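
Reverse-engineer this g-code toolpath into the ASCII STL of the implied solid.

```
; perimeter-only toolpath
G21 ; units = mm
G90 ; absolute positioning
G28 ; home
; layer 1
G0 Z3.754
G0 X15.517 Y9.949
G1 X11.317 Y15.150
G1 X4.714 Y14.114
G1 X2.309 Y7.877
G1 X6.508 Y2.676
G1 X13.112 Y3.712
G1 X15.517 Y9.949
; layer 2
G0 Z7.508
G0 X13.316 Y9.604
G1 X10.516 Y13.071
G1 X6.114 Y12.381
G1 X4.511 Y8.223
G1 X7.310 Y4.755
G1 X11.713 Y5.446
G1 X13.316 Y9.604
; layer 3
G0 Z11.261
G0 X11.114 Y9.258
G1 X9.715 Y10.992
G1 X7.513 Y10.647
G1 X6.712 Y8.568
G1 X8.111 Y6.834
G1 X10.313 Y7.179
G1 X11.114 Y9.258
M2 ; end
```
solid part
  facet normal 0.0000 0.0000 -1.0000
    outer loop
      vertex 3.314 15.848 0.000
      vertex 12.119 17.229 0.000
      vertex 17.718 10.294 0.000
    endloop
  endfacet
  facet normal 0.0000 0.0000 -1.0000
    outer loop
      vertex 0.108 7.532 0.000
      vertex 3.314 15.848 0.000
      vertex 17.718 10.294 0.000
    endloop
  endfacet
  facet normal 0.0000 0.0000 -1.0000
    outer loop
      vertex 5.707 0.597 0.000
      vertex 0.108 7.532 0.000
      vertex 17.718 10.294 0.000
    endloop
  endfacet
  facet normal 0.0000 0.0000 -1.0000
    outer loop
      vertex 14.512 1.978 0.000
      vertex 5.707 0.597 0.000
      vertex 17.718 10.294 0.000
    endloop
  endfacet
  facet normal 0.6920 0.5587 0.4572
    outer loop
      vertex 17.718 10.294 0.000
      vertex 12.119 17.229 0.000
      vertex 8.913 8.913 15.015
    endloop
  endfacet
  facet normal -0.1378 0.8786 0.4572
    outer loop
      vertex 12.119 17.229 0.000
      vertex 3.314 15.848 0.000
      vertex 8.913 8.913 15.015
    endloop
  endfacet
  facet normal -0.8298 0.3199 0.4572
    outer loop
      vertex 3.314 15.848 0.000
      vertex 0.108 7.532 0.000
      vertex 8.913 8.913 15.015
    endloop
  endfacet
  facet normal -0.6920 -0.5587 0.4572
    outer loop
      vertex 0.108 7.532 0.000
      vertex 5.707 0.597 0.000
      vertex 8.913 8.913 15.015
    endloop
  endfacet
  facet normal 0.1378 -0.8786 0.4572
    outer loop
      vertex 5.707 0.597 0.000
      vertex 14.512 1.978 0.000
      vertex 8.913 8.913 15.015
    endloop
  endfacet
  facet normal 0.8298 -0.3199 0.4572
    outer loop
      vertex 14.512 1.978 0.000
      vertex 17.718 10.294 0.000
      vertex 8.913 8.913 15.015
    endloop
  endfacet
endsolid part

The G0 Z moves step by Δz≈3.754 mm. The G1 loops shrink linearly with z, so the solid tapers from its base footprint up to z≈15. Closing with a flat bottom cap and the tapered top and triangulating gives 10 facets — a regular 6-sided pyramid, base circumscribed radius ≈ 8.91 mm, apex at z ≈ 15 mm.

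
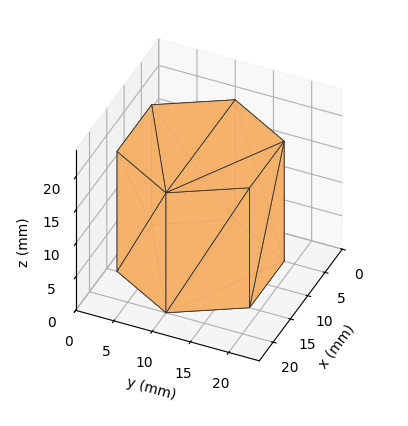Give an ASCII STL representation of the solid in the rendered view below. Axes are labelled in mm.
Reading the render: the shape is a regular 6-sided prism (a cylinder approximated with 6 flat sides), circumscribed radius ≈ 10 mm, height ≈ 18 mm (dimensions read to the nearest mm from the axis ticks). For the STL, each face is triangulated and given an outward normal.

solid part
  facet normal 0.0000 0.0000 -1.0000
    outer loop
      vertex 5.000 18.660 0.000
      vertex 15.000 18.660 0.000
      vertex 20.000 10.000 0.000
    endloop
  endfacet
  facet normal 0.0000 0.0000 -1.0000
    outer loop
      vertex 0.000 10.000 0.000
      vertex 5.000 18.660 0.000
      vertex 20.000 10.000 0.000
    endloop
  endfacet
  facet normal 0.0000 0.0000 -1.0000
    outer loop
      vertex 5.000 1.340 0.000
      vertex 0.000 10.000 0.000
      vertex 20.000 10.000 0.000
    endloop
  endfacet
  facet normal 0.0000 0.0000 -1.0000
    outer loop
      vertex 15.000 1.340 0.000
      vertex 5.000 1.340 0.000
      vertex 20.000 10.000 0.000
    endloop
  endfacet
  facet normal 0.0000 0.0000 1.0000
    outer loop
      vertex 20.000 10.000 18.000
      vertex 15.000 18.660 18.000
      vertex 5.000 18.660 18.000
    endloop
  endfacet
  facet normal 0.0000 0.0000 1.0000
    outer loop
      vertex 20.000 10.000 18.000
      vertex 5.000 18.660 18.000
      vertex 0.000 10.000 18.000
    endloop
  endfacet
  facet normal 0.0000 0.0000 1.0000
    outer loop
      vertex 20.000 10.000 18.000
      vertex 0.000 10.000 18.000
      vertex 5.000 1.340 18.000
    endloop
  endfacet
  facet normal 0.0000 0.0000 1.0000
    outer loop
      vertex 20.000 10.000 18.000
      vertex 5.000 1.340 18.000
      vertex 15.000 1.340 18.000
    endloop
  endfacet
  facet normal 0.8660 0.5000 0.0000
    outer loop
      vertex 20.000 10.000 0.000
      vertex 15.000 18.660 0.000
      vertex 15.000 18.660 18.000
    endloop
  endfacet
  facet normal 0.8660 0.5000 0.0000
    outer loop
      vertex 20.000 10.000 0.000
      vertex 15.000 18.660 18.000
      vertex 20.000 10.000 18.000
    endloop
  endfacet
  facet normal 0.0000 1.0000 0.0000
    outer loop
      vertex 15.000 18.660 0.000
      vertex 5.000 18.660 0.000
      vertex 5.000 18.660 18.000
    endloop
  endfacet
  facet normal 0.0000 1.0000 0.0000
    outer loop
      vertex 15.000 18.660 0.000
      vertex 5.000 18.660 18.000
      vertex 15.000 18.660 18.000
    endloop
  endfacet
  facet normal -0.8660 0.5000 0.0000
    outer loop
      vertex 5.000 18.660 0.000
      vertex 0.000 10.000 0.000
      vertex 0.000 10.000 18.000
    endloop
  endfacet
  facet normal -0.8660 0.5000 0.0000
    outer loop
      vertex 5.000 18.660 0.000
      vertex 0.000 10.000 18.000
      vertex 5.000 18.660 18.000
    endloop
  endfacet
  facet normal -0.8660 -0.5000 0.0000
    outer loop
      vertex 0.000 10.000 0.000
      vertex 5.000 1.340 0.000
      vertex 5.000 1.340 18.000
    endloop
  endfacet
  facet normal -0.8660 -0.5000 0.0000
    outer loop
      vertex 0.000 10.000 0.000
      vertex 5.000 1.340 18.000
      vertex 0.000 10.000 18.000
    endloop
  endfacet
  facet normal 0.0000 -1.0000 0.0000
    outer loop
      vertex 5.000 1.340 0.000
      vertex 15.000 1.340 0.000
      vertex 15.000 1.340 18.000
    endloop
  endfacet
  facet normal 0.0000 -1.0000 0.0000
    outer loop
      vertex 5.000 1.340 0.000
      vertex 15.000 1.340 18.000
      vertex 5.000 1.340 18.000
    endloop
  endfacet
  facet normal 0.8660 -0.5000 0.0000
    outer loop
      vertex 15.000 1.340 0.000
      vertex 20.000 10.000 0.000
      vertex 20.000 10.000 18.000
    endloop
  endfacet
  facet normal 0.8660 -0.5000 0.0000
    outer loop
      vertex 15.000 1.340 0.000
      vertex 20.000 10.000 18.000
      vertex 15.000 1.340 18.000
    endloop
  endfacet
endsolid part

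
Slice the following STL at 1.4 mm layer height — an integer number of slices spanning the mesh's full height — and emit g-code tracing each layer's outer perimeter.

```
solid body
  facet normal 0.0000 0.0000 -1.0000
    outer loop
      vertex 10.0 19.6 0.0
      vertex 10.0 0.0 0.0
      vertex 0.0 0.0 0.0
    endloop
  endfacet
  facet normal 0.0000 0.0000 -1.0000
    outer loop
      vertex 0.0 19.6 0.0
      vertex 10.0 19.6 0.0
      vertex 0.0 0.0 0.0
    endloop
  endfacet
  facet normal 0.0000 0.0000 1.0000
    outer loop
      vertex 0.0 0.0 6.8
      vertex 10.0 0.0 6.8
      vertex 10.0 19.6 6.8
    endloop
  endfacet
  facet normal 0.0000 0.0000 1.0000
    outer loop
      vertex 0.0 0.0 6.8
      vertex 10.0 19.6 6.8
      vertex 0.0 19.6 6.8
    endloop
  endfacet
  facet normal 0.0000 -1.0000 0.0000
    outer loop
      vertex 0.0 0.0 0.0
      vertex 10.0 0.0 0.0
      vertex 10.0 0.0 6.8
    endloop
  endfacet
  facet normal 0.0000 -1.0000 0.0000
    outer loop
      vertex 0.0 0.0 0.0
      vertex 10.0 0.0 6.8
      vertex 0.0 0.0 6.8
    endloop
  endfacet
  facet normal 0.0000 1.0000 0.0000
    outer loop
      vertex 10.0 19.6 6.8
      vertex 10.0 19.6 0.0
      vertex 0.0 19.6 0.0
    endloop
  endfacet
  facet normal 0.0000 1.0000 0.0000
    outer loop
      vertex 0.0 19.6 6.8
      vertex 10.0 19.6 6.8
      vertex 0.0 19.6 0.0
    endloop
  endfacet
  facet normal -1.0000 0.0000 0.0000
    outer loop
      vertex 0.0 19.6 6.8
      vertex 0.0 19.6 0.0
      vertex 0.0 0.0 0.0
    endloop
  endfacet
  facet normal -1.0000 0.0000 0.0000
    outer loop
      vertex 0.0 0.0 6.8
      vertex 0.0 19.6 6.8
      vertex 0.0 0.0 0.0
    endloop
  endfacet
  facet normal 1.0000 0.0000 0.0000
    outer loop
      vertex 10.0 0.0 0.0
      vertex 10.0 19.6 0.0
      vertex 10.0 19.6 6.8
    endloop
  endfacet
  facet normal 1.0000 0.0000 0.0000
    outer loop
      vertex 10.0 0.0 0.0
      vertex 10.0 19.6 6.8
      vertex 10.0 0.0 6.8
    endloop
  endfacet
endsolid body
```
; perimeter-only toolpath
G21 ; units = mm
G90 ; absolute positioning
G28 ; home
; layer 1
G0 Z1.4
G0 X0.0 Y0.0
G1 X10.0 Y0.0
G1 X10.0 Y19.6
G1 X0.0 Y19.6
G1 X0.0 Y0.0
; layer 2
G0 Z2.7
G0 X0.0 Y0.0
G1 X10.0 Y0.0
G1 X10.0 Y19.6
G1 X0.0 Y19.6
G1 X0.0 Y0.0
; layer 3
G0 Z4.1
G0 X0.0 Y0.0
G1 X10.0 Y0.0
G1 X10.0 Y19.6
G1 X0.0 Y19.6
G1 X0.0 Y0.0
; layer 4
G0 Z5.4
G0 X0.0 Y0.0
G1 X10.0 Y0.0
G1 X10.0 Y19.6
G1 X0.0 Y19.6
G1 X0.0 Y0.0
; layer 5
G0 Z6.8
G0 X0.0 Y0.0
G1 X10.0 Y0.0
G1 X10.0 Y19.6
G1 X0.0 Y19.6
G1 X0.0 Y0.0
M2 ; end

The solid is a rectangular box, roughly 10 × 19.6 mm footprint and 6.8 mm tall. Slicing at Δz = 1.4 mm — 5 equal slices spanning the solid's height, so layer i sits at z = i·h/5 — gives 5 non-empty perimeters. Each is a 4-segment closed polygon; G0 lifts to the layer z and rapids to the start vertex, then G1 traces the edges.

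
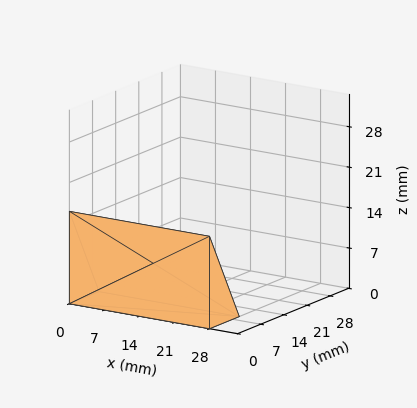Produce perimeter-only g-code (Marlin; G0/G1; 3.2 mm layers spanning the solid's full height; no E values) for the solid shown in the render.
Reading the render: the shape is a wedge (ramp): 28 × 9 mm base, rising to 16 mm along the y=0 edge and sloping linearly to z=0 at y=9 (dimensions read to the nearest mm from the axis ticks). For the g-code, the solid's height is divided into equal slices at the stated Δz and each level perimeter traced with G1 moves after a G0 lift.

; perimeter-only toolpath
G21 ; units = mm
G90 ; absolute positioning
G28 ; home
; layer 1
G0 Z3.2
G0 X0.0 Y0.0
G1 X28.0 Y0.0
G1 X28.0 Y7.2
G1 X0.0 Y7.2
G1 X0.0 Y0.0
; layer 2
G0 Z6.4
G0 X0.0 Y0.0
G1 X28.0 Y0.0
G1 X28.0 Y5.4
G1 X0.0 Y5.4
G1 X0.0 Y0.0
; layer 3
G0 Z9.6
G0 X0.0 Y0.0
G1 X28.0 Y0.0
G1 X28.0 Y3.6
G1 X0.0 Y3.6
G1 X0.0 Y0.0
; layer 4
G0 Z12.8
G0 X0.0 Y0.0
G1 X28.0 Y0.0
G1 X28.0 Y1.8
G1 X0.0 Y1.8
G1 X0.0 Y0.0
M2 ; end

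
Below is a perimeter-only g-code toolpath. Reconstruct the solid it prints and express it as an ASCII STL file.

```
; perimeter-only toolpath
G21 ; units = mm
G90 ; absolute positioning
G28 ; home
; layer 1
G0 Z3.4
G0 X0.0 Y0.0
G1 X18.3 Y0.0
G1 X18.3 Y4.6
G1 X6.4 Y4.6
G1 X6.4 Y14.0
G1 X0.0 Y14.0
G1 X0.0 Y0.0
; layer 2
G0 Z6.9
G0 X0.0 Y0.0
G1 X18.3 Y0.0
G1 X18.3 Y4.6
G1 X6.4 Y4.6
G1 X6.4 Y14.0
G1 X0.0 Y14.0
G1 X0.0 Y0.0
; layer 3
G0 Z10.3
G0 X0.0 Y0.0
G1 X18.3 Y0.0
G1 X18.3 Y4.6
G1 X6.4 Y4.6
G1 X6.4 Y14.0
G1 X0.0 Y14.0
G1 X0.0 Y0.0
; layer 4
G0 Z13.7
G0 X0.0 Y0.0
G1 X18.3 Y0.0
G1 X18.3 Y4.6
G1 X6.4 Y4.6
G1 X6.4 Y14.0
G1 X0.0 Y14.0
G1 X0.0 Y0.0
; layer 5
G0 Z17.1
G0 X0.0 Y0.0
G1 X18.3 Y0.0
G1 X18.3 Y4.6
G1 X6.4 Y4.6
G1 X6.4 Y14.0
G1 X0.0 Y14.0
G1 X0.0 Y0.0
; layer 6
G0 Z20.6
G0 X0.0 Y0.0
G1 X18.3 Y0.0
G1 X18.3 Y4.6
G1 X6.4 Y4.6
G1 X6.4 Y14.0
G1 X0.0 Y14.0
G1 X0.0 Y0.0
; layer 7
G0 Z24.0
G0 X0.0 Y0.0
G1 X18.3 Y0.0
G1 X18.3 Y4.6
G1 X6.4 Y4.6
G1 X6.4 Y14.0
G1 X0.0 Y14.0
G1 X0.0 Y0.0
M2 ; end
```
solid part
  facet normal 0.0000 0.0000 -1.0000
    outer loop
      vertex 18.3 4.6 0.0
      vertex 18.3 0.0 0.0
      vertex 0.0 0.0 0.0
    endloop
  endfacet
  facet normal 0.0000 0.0000 -1.0000
    outer loop
      vertex 6.4 4.6 0.0
      vertex 18.3 4.6 0.0
      vertex 0.0 0.0 0.0
    endloop
  endfacet
  facet normal 0.0000 0.0000 -1.0000
    outer loop
      vertex 6.4 14.0 0.0
      vertex 6.4 4.6 0.0
      vertex 0.0 0.0 0.0
    endloop
  endfacet
  facet normal 0.0000 0.0000 -1.0000
    outer loop
      vertex 0.0 14.0 0.0
      vertex 6.4 14.0 0.0
      vertex 0.0 0.0 0.0
    endloop
  endfacet
  facet normal 0.0000 0.0000 1.0000
    outer loop
      vertex 0.0 0.0 24.0
      vertex 18.3 0.0 24.0
      vertex 18.3 4.6 24.0
    endloop
  endfacet
  facet normal 0.0000 0.0000 1.0000
    outer loop
      vertex 0.0 0.0 24.0
      vertex 18.3 4.6 24.0
      vertex 6.4 4.6 24.0
    endloop
  endfacet
  facet normal 0.0000 0.0000 1.0000
    outer loop
      vertex 0.0 0.0 24.0
      vertex 6.4 4.6 24.0
      vertex 6.4 14.0 24.0
    endloop
  endfacet
  facet normal 0.0000 0.0000 1.0000
    outer loop
      vertex 0.0 0.0 24.0
      vertex 6.4 14.0 24.0
      vertex 0.0 14.0 24.0
    endloop
  endfacet
  facet normal 0.0000 -1.0000 0.0000
    outer loop
      vertex 0.0 0.0 0.0
      vertex 18.3 0.0 0.0
      vertex 18.3 0.0 24.0
    endloop
  endfacet
  facet normal 0.0000 -1.0000 0.0000
    outer loop
      vertex 0.0 0.0 0.0
      vertex 18.3 0.0 24.0
      vertex 0.0 0.0 24.0
    endloop
  endfacet
  facet normal 1.0000 0.0000 0.0000
    outer loop
      vertex 18.3 0.0 0.0
      vertex 18.3 4.6 0.0
      vertex 18.3 4.6 24.0
    endloop
  endfacet
  facet normal 1.0000 0.0000 0.0000
    outer loop
      vertex 18.3 0.0 0.0
      vertex 18.3 4.6 24.0
      vertex 18.3 0.0 24.0
    endloop
  endfacet
  facet normal 0.0000 1.0000 0.0000
    outer loop
      vertex 18.3 4.6 0.0
      vertex 6.4 4.6 0.0
      vertex 6.4 4.6 24.0
    endloop
  endfacet
  facet normal 0.0000 1.0000 0.0000
    outer loop
      vertex 18.3 4.6 0.0
      vertex 6.4 4.6 24.0
      vertex 18.3 4.6 24.0
    endloop
  endfacet
  facet normal 1.0000 0.0000 0.0000
    outer loop
      vertex 6.4 4.6 0.0
      vertex 6.4 14.0 0.0
      vertex 6.4 14.0 24.0
    endloop
  endfacet
  facet normal 1.0000 0.0000 0.0000
    outer loop
      vertex 6.4 4.6 0.0
      vertex 6.4 14.0 24.0
      vertex 6.4 4.6 24.0
    endloop
  endfacet
  facet normal 0.0000 1.0000 0.0000
    outer loop
      vertex 6.4 14.0 0.0
      vertex 0.0 14.0 0.0
      vertex 0.0 14.0 24.0
    endloop
  endfacet
  facet normal 0.0000 1.0000 0.0000
    outer loop
      vertex 6.4 14.0 0.0
      vertex 0.0 14.0 24.0
      vertex 6.4 14.0 24.0
    endloop
  endfacet
  facet normal -1.0000 0.0000 0.0000
    outer loop
      vertex 0.0 14.0 0.0
      vertex 0.0 0.0 0.0
      vertex 0.0 0.0 24.0
    endloop
  endfacet
  facet normal -1.0000 0.0000 0.0000
    outer loop
      vertex 0.0 14.0 0.0
      vertex 0.0 0.0 24.0
      vertex 0.0 14.0 24.0
    endloop
  endfacet
endsolid part

The G0 Z moves step by Δz≈3.4 mm. Every layer's G1 loop is the same polygon, so the solid is a straight extrusion of it from z=0 to z≈24. Closing with flat bottom and top caps and triangulating gives 20 facets — an L-shaped prism: outer 18.3 × 14 mm, arm thicknesses ≈ 4.6 mm (horizontal) and 6.4 mm (vertical), extruded 24 mm in z.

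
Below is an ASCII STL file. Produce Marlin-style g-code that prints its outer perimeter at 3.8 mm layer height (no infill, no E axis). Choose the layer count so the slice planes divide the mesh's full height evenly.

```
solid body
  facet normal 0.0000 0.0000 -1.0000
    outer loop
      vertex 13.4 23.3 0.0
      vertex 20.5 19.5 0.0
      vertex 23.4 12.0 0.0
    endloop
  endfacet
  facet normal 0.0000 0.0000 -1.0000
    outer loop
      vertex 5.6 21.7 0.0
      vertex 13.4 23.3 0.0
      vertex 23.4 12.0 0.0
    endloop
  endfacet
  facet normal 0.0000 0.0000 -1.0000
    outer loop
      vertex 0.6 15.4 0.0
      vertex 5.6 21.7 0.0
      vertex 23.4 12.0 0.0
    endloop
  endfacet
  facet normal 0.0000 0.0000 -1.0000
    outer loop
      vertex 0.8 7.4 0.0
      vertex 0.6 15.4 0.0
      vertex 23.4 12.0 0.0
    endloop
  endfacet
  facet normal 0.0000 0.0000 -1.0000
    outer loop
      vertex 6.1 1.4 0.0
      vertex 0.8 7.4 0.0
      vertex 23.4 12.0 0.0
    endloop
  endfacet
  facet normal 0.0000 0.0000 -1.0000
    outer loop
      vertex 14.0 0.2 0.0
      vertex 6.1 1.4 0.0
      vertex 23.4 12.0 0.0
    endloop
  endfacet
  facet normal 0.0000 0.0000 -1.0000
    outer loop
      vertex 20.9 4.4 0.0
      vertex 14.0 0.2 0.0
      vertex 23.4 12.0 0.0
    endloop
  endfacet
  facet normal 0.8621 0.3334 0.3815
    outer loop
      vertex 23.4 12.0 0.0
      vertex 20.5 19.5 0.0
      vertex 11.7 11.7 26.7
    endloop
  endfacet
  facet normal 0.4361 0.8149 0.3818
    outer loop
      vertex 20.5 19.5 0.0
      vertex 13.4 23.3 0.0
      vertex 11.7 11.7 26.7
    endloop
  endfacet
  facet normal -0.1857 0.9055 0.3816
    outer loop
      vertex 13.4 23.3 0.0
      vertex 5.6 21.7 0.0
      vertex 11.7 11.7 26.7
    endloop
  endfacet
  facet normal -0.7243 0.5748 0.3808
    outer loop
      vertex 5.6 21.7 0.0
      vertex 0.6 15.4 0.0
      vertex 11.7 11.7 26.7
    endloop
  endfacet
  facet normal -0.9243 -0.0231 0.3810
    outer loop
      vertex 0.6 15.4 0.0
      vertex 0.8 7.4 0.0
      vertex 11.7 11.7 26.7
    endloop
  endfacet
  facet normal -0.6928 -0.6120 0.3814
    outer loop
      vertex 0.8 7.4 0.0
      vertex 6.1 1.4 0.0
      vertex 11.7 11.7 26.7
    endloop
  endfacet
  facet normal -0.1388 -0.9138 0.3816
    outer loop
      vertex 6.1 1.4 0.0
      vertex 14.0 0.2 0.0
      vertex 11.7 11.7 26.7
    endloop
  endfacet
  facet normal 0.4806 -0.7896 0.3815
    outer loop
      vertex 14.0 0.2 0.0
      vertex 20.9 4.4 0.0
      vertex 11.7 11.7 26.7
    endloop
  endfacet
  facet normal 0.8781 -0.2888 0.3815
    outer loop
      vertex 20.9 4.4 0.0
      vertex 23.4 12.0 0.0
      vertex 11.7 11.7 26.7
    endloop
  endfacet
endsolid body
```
; perimeter-only toolpath
G21 ; units = mm
G90 ; absolute positioning
G28 ; home
; layer 1
G0 Z3.8
G0 X21.7 Y12.0
G1 X19.2 Y18.4
G1 X13.2 Y21.6
G1 X6.5 Y20.3
G1 X2.2 Y14.9
G1 X2.4 Y8.0
G1 X6.9 Y2.9
G1 X13.7 Y1.8
G1 X19.6 Y5.4
G1 X21.7 Y12.0
; layer 2
G0 Z7.6
G0 X20.1 Y11.9
G1 X18.0 Y17.3
G1 X12.9 Y20.0
G1 X7.3 Y18.8
G1 X3.8 Y14.3
G1 X3.9 Y8.6
G1 X7.7 Y4.3
G1 X13.3 Y3.5
G1 X18.3 Y6.5
G1 X20.1 Y11.9
; layer 3
G0 Z11.4
G0 X18.4 Y11.9
G1 X16.7 Y16.2
G1 X12.7 Y18.3
G1 X8.2 Y17.4
G1 X5.4 Y13.8
G1 X5.5 Y9.2
G1 X8.5 Y5.8
G1 X13.0 Y5.1
G1 X17.0 Y7.5
G1 X18.4 Y11.9
; layer 4
G0 Z15.3
G0 X16.7 Y11.8
G1 X15.5 Y15.0
G1 X12.4 Y16.7
G1 X9.1 Y16.0
G1 X6.9 Y13.3
G1 X7.0 Y9.9
G1 X9.3 Y7.3
G1 X12.7 Y6.8
G1 X15.6 Y8.6
G1 X16.7 Y11.8
; layer 5
G0 Z19.1
G0 X15.0 Y11.8
G1 X14.2 Y13.9
G1 X12.2 Y15.0
G1 X10.0 Y14.6
G1 X8.5 Y12.8
G1 X8.6 Y10.5
G1 X10.1 Y8.8
G1 X12.4 Y8.4
G1 X14.3 Y9.6
G1 X15.0 Y11.8
; layer 6
G0 Z22.9
G0 X13.4 Y11.7
G1 X13.0 Y12.8
G1 X11.9 Y13.4
G1 X10.8 Y13.1
G1 X10.1 Y12.2
G1 X10.1 Y11.1
G1 X10.9 Y10.2
G1 X12.0 Y10.1
G1 X13.0 Y10.7
G1 X13.4 Y11.7
M2 ; end

The solid is a regular 9-sided pyramid, base circumscribed radius ≈ 11.7 mm, apex at z ≈ 26.7 mm. Slicing at Δz = 3.8 mm — 7 equal slices spanning the solid's height, so layer i sits at z = i·h/7 — gives 6 non-empty perimeters. Each is a 9-segment closed polygon; G0 lifts to the layer z and rapids to the start vertex, then G1 traces the edges. The cross-section shrinks linearly with z (the slice at the apex is degenerate and omitted).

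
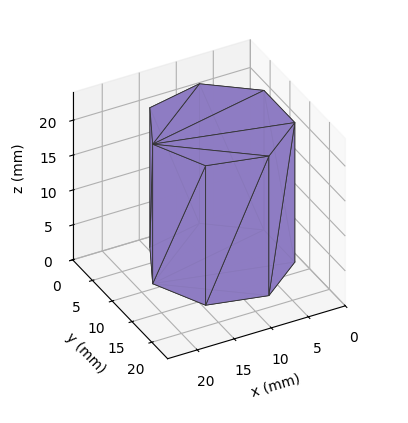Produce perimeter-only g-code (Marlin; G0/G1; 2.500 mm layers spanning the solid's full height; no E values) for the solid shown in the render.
Reading the render: the shape is a regular 7-sided prism (a cylinder approximated with 7 flat sides), circumscribed radius ≈ 9 mm, height ≈ 20 mm (dimensions read to the nearest mm from the axis ticks). For the g-code, the solid's height is divided into equal slices at the stated Δz and each level perimeter traced with G1 moves after a G0 lift.

; perimeter-only toolpath
G21 ; units = mm
G90 ; absolute positioning
G28 ; home
; layer 1
G0 Z2.500
G0 X18.000 Y9.000
G1 X14.611 Y16.036
G1 X6.997 Y17.774
G1 X0.891 Y12.905
G1 X0.891 Y5.095
G1 X6.997 Y0.226
G1 X14.611 Y1.964
G1 X18.000 Y9.000
; layer 2
G0 Z5.000
G0 X18.000 Y9.000
G1 X14.611 Y16.036
G1 X6.997 Y17.774
G1 X0.891 Y12.905
G1 X0.891 Y5.095
G1 X6.997 Y0.226
G1 X14.611 Y1.964
G1 X18.000 Y9.000
; layer 3
G0 Z7.500
G0 X18.000 Y9.000
G1 X14.611 Y16.036
G1 X6.997 Y17.774
G1 X0.891 Y12.905
G1 X0.891 Y5.095
G1 X6.997 Y0.226
G1 X14.611 Y1.964
G1 X18.000 Y9.000
; layer 4
G0 Z10.000
G0 X18.000 Y9.000
G1 X14.611 Y16.036
G1 X6.997 Y17.774
G1 X0.891 Y12.905
G1 X0.891 Y5.095
G1 X6.997 Y0.226
G1 X14.611 Y1.964
G1 X18.000 Y9.000
; layer 5
G0 Z12.500
G0 X18.000 Y9.000
G1 X14.611 Y16.036
G1 X6.997 Y17.774
G1 X0.891 Y12.905
G1 X0.891 Y5.095
G1 X6.997 Y0.226
G1 X14.611 Y1.964
G1 X18.000 Y9.000
; layer 6
G0 Z15.000
G0 X18.000 Y9.000
G1 X14.611 Y16.036
G1 X6.997 Y17.774
G1 X0.891 Y12.905
G1 X0.891 Y5.095
G1 X6.997 Y0.226
G1 X14.611 Y1.964
G1 X18.000 Y9.000
; layer 7
G0 Z17.500
G0 X18.000 Y9.000
G1 X14.611 Y16.036
G1 X6.997 Y17.774
G1 X0.891 Y12.905
G1 X0.891 Y5.095
G1 X6.997 Y0.226
G1 X14.611 Y1.964
G1 X18.000 Y9.000
; layer 8
G0 Z20.000
G0 X18.000 Y9.000
G1 X14.611 Y16.036
G1 X6.997 Y17.774
G1 X0.891 Y12.905
G1 X0.891 Y5.095
G1 X6.997 Y0.226
G1 X14.611 Y1.964
G1 X18.000 Y9.000
M2 ; end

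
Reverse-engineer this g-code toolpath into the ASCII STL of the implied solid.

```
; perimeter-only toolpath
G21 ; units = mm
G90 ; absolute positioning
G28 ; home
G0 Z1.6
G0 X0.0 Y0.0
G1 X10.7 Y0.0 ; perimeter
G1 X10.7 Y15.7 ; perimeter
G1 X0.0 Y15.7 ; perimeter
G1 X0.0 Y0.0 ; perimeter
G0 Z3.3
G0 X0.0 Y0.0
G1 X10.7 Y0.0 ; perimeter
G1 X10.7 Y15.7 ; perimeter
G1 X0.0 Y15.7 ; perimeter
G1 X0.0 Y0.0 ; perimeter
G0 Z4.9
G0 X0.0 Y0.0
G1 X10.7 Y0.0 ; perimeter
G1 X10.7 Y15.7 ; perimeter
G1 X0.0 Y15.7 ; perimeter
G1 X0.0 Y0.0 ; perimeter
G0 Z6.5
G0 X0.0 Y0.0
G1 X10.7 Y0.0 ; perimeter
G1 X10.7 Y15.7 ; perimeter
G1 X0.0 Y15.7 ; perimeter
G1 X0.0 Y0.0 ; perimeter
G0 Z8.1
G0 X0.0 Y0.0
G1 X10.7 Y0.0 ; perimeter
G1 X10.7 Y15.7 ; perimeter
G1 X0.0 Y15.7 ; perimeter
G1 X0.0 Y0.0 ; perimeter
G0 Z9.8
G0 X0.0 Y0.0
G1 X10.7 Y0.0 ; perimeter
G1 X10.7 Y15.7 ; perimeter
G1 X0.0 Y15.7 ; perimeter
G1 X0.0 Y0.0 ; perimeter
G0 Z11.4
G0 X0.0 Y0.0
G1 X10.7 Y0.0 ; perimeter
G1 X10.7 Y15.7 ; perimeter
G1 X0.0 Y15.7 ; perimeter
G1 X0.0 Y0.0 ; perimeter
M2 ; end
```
solid part
  facet normal 0.0000 0.0000 -1.0000
    outer loop
      vertex 10.7 15.7 0.0
      vertex 10.7 0.0 0.0
      vertex 0.0 0.0 0.0
    endloop
  endfacet
  facet normal 0.0000 0.0000 -1.0000
    outer loop
      vertex 0.0 15.7 0.0
      vertex 10.7 15.7 0.0
      vertex 0.0 0.0 0.0
    endloop
  endfacet
  facet normal 0.0000 0.0000 1.0000
    outer loop
      vertex 0.0 0.0 11.4
      vertex 10.7 0.0 11.4
      vertex 10.7 15.7 11.4
    endloop
  endfacet
  facet normal 0.0000 0.0000 1.0000
    outer loop
      vertex 0.0 0.0 11.4
      vertex 10.7 15.7 11.4
      vertex 0.0 15.7 11.4
    endloop
  endfacet
  facet normal 0.0000 -1.0000 0.0000
    outer loop
      vertex 0.0 0.0 0.0
      vertex 10.7 0.0 0.0
      vertex 10.7 0.0 11.4
    endloop
  endfacet
  facet normal 0.0000 -1.0000 0.0000
    outer loop
      vertex 0.0 0.0 0.0
      vertex 10.7 0.0 11.4
      vertex 0.0 0.0 11.4
    endloop
  endfacet
  facet normal 0.0000 1.0000 0.0000
    outer loop
      vertex 10.7 15.7 11.4
      vertex 10.7 15.7 0.0
      vertex 0.0 15.7 0.0
    endloop
  endfacet
  facet normal 0.0000 1.0000 0.0000
    outer loop
      vertex 0.0 15.7 11.4
      vertex 10.7 15.7 11.4
      vertex 0.0 15.7 0.0
    endloop
  endfacet
  facet normal -1.0000 0.0000 0.0000
    outer loop
      vertex 0.0 15.7 11.4
      vertex 0.0 15.7 0.0
      vertex 0.0 0.0 0.0
    endloop
  endfacet
  facet normal -1.0000 0.0000 0.0000
    outer loop
      vertex 0.0 0.0 11.4
      vertex 0.0 15.7 11.4
      vertex 0.0 0.0 0.0
    endloop
  endfacet
  facet normal 1.0000 0.0000 0.0000
    outer loop
      vertex 10.7 0.0 0.0
      vertex 10.7 15.7 0.0
      vertex 10.7 15.7 11.4
    endloop
  endfacet
  facet normal 1.0000 0.0000 0.0000
    outer loop
      vertex 10.7 0.0 0.0
      vertex 10.7 15.7 11.4
      vertex 10.7 0.0 11.4
    endloop
  endfacet
endsolid part

The G0 Z moves step by Δz≈1.6 mm. Every layer's G1 loop is the same polygon, so the solid is a straight extrusion of it from z=0 to z≈11.4. Closing with flat bottom and top caps and triangulating gives 12 facets — a rectangular box, roughly 10.7 × 15.7 mm footprint and 11.4 mm tall.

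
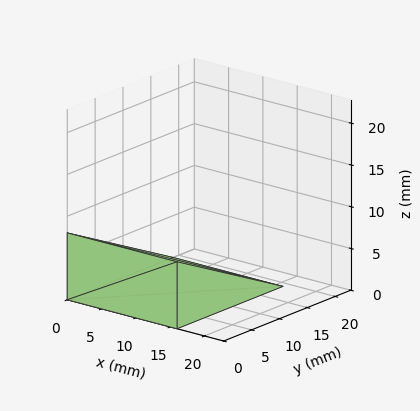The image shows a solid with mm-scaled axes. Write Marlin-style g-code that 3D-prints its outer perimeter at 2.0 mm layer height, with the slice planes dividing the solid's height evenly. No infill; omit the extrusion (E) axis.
Reading the render: the shape is a wedge (ramp): 16 × 19 mm base, rising to 8 mm along the y=0 edge and sloping linearly to z=0 at y=19 (dimensions read to the nearest mm from the axis ticks). For the g-code, the solid's height is divided into equal slices at the stated Δz and each level perimeter traced with G1 moves after a G0 lift.

; perimeter-only toolpath
G21 ; units = mm
G90 ; absolute positioning
G28 ; home
; layer 1
G0 Z2.0
G0 X0.0 Y0.0
G1 X16.0 Y0.0
G1 X16.0 Y14.2
G1 X0.0 Y14.2
G1 X0.0 Y0.0
; layer 2
G0 Z4.0
G0 X0.0 Y0.0
G1 X16.0 Y0.0
G1 X16.0 Y9.5
G1 X0.0 Y9.5
G1 X0.0 Y0.0
; layer 3
G0 Z6.0
G0 X0.0 Y0.0
G1 X16.0 Y0.0
G1 X16.0 Y4.8
G1 X0.0 Y4.8
G1 X0.0 Y0.0
M2 ; end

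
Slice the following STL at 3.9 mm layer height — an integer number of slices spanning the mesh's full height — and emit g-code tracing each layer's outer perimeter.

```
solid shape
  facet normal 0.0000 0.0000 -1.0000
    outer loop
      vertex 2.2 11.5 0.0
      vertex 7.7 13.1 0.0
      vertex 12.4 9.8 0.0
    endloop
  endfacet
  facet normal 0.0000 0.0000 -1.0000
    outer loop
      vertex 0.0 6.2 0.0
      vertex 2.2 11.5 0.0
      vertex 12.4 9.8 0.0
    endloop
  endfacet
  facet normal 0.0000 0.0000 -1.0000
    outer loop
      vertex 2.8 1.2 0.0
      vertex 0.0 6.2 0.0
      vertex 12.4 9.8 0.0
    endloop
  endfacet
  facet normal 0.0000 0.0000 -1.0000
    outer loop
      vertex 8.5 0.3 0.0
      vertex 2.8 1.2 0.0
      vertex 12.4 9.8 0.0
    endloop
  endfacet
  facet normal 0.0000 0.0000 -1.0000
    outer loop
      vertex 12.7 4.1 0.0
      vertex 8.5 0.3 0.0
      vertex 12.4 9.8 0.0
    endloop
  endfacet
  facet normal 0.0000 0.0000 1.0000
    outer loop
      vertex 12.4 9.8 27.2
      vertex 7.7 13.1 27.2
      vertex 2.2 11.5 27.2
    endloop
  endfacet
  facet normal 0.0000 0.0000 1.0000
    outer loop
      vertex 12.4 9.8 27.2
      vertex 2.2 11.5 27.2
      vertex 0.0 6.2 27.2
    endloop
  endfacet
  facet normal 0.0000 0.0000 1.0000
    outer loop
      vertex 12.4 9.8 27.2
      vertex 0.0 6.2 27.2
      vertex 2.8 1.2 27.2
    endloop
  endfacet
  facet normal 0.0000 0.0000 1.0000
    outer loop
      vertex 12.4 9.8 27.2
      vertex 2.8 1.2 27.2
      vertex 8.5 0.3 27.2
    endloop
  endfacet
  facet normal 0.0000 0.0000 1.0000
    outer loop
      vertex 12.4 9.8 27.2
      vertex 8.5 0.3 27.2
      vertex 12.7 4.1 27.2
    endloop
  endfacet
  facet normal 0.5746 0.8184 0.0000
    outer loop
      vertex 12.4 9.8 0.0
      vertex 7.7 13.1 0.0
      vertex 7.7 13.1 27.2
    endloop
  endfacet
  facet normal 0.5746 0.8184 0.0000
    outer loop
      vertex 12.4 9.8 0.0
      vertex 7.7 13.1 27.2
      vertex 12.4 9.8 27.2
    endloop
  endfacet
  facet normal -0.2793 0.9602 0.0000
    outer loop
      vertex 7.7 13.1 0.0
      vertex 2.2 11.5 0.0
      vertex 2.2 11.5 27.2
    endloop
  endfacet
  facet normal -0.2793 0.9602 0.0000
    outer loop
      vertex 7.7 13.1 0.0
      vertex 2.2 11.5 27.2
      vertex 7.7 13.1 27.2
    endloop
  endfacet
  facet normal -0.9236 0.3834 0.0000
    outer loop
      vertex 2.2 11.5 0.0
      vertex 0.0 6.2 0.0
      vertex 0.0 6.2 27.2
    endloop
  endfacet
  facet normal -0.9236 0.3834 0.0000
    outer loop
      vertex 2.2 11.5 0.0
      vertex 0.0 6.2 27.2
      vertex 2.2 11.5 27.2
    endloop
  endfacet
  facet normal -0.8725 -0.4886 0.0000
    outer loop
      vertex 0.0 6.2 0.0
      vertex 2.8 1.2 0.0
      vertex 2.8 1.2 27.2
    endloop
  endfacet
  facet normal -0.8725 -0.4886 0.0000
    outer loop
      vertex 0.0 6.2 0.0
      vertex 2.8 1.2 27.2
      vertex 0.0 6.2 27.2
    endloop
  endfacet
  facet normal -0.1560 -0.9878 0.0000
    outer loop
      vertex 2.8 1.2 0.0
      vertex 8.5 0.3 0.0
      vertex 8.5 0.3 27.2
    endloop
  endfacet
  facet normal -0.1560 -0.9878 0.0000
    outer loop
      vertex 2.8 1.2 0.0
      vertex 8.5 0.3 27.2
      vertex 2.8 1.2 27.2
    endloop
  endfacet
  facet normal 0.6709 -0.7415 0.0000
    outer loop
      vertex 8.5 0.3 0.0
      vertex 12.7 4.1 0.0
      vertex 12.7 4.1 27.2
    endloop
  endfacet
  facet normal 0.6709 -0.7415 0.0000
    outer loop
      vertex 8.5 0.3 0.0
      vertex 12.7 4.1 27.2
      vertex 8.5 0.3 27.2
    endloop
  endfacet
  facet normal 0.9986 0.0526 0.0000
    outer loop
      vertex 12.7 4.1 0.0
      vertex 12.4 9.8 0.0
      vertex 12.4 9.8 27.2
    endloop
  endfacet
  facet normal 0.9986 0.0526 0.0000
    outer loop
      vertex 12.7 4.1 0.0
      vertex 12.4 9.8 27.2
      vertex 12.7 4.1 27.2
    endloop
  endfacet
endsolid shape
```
; perimeter-only toolpath
G21 ; units = mm
G90 ; absolute positioning
G28 ; home
; layer 1
G0 Z3.9
G0 X12.4 Y9.8
G1 X7.7 Y13.1
G1 X2.2 Y11.5
G1 X0.0 Y6.2
G1 X2.8 Y1.2
G1 X8.5 Y0.3
G1 X12.7 Y4.1
G1 X12.4 Y9.8
; layer 2
G0 Z7.8
G0 X12.4 Y9.8
G1 X7.7 Y13.1
G1 X2.2 Y11.5
G1 X0.0 Y6.2
G1 X2.8 Y1.2
G1 X8.5 Y0.3
G1 X12.7 Y4.1
G1 X12.4 Y9.8
; layer 3
G0 Z11.7
G0 X12.4 Y9.8
G1 X7.7 Y13.1
G1 X2.2 Y11.5
G1 X0.0 Y6.2
G1 X2.8 Y1.2
G1 X8.5 Y0.3
G1 X12.7 Y4.1
G1 X12.4 Y9.8
; layer 4
G0 Z15.5
G0 X12.4 Y9.8
G1 X7.7 Y13.1
G1 X2.2 Y11.5
G1 X0.0 Y6.2
G1 X2.8 Y1.2
G1 X8.5 Y0.3
G1 X12.7 Y4.1
G1 X12.4 Y9.8
; layer 5
G0 Z19.4
G0 X12.4 Y9.8
G1 X7.7 Y13.1
G1 X2.2 Y11.5
G1 X0.0 Y6.2
G1 X2.8 Y1.2
G1 X8.5 Y0.3
G1 X12.7 Y4.1
G1 X12.4 Y9.8
; layer 6
G0 Z23.3
G0 X12.4 Y9.8
G1 X7.7 Y13.1
G1 X2.2 Y11.5
G1 X0.0 Y6.2
G1 X2.8 Y1.2
G1 X8.5 Y0.3
G1 X12.7 Y4.1
G1 X12.4 Y9.8
; layer 7
G0 Z27.2
G0 X12.4 Y9.8
G1 X7.7 Y13.1
G1 X2.2 Y11.5
G1 X0.0 Y6.2
G1 X2.8 Y1.2
G1 X8.5 Y0.3
G1 X12.7 Y4.1
G1 X12.4 Y9.8
M2 ; end

The solid is a regular 7-sided prism (a cylinder approximated with 7 flat sides), circumscribed radius ≈ 6.6 mm, height ≈ 27.2 mm. Slicing at Δz = 3.9 mm — 7 equal slices spanning the solid's height, so layer i sits at z = i·h/7 — gives 7 non-empty perimeters. Each is a 7-segment closed polygon; G0 lifts to the layer z and rapids to the start vertex, then G1 traces the edges.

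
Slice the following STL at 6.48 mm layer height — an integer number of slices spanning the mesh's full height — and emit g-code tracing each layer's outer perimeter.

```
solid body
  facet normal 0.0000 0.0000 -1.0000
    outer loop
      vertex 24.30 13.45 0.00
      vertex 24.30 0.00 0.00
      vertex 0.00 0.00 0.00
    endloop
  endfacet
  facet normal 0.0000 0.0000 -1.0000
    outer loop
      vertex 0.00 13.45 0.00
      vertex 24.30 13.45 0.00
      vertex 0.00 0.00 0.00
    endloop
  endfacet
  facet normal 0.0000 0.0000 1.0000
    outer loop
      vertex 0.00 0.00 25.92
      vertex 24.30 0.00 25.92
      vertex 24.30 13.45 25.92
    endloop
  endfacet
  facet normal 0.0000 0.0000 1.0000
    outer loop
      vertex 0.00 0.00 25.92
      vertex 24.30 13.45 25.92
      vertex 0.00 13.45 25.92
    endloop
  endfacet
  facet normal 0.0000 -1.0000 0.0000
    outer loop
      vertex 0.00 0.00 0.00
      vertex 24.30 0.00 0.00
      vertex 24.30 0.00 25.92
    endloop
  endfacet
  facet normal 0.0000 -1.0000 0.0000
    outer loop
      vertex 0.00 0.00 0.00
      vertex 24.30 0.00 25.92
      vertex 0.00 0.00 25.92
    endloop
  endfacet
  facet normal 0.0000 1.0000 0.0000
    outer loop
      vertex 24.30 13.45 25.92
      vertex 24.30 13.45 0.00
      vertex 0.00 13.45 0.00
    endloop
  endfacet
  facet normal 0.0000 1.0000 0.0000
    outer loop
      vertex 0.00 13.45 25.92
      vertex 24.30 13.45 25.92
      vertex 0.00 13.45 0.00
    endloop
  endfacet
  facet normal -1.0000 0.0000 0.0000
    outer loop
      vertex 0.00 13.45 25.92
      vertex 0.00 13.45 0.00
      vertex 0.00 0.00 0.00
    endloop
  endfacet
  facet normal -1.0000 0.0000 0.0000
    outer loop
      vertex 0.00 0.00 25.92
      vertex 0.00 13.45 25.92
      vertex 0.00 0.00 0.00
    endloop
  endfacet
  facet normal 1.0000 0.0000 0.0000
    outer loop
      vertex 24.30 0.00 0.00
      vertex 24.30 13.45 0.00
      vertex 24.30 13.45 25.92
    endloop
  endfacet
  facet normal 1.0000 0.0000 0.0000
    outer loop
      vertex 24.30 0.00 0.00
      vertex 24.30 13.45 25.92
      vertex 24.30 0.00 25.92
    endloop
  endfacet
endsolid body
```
; perimeter-only toolpath
G21 ; units = mm
G90 ; absolute positioning
G28 ; home
; layer 1
G0 Z6.48
G0 X0.00 Y0.00
G1 X24.30 Y0.00
G1 X24.30 Y13.45
G1 X0.00 Y13.45
G1 X0.00 Y0.00
; layer 2
G0 Z12.96
G0 X0.00 Y0.00
G1 X24.30 Y0.00
G1 X24.30 Y13.45
G1 X0.00 Y13.45
G1 X0.00 Y0.00
; layer 3
G0 Z19.44
G0 X0.00 Y0.00
G1 X24.30 Y0.00
G1 X24.30 Y13.45
G1 X0.00 Y13.45
G1 X0.00 Y0.00
; layer 4
G0 Z25.92
G0 X0.00 Y0.00
G1 X24.30 Y0.00
G1 X24.30 Y13.45
G1 X0.00 Y13.45
G1 X0.00 Y0.00
M2 ; end

The solid is a rectangular box, roughly 24.3 × 13.4 mm footprint and 25.9 mm tall. Slicing at Δz = 6.48 mm — 4 equal slices spanning the solid's height, so layer i sits at z = i·h/4 — gives 4 non-empty perimeters. Each is a 4-segment closed polygon; G0 lifts to the layer z and rapids to the start vertex, then G1 traces the edges.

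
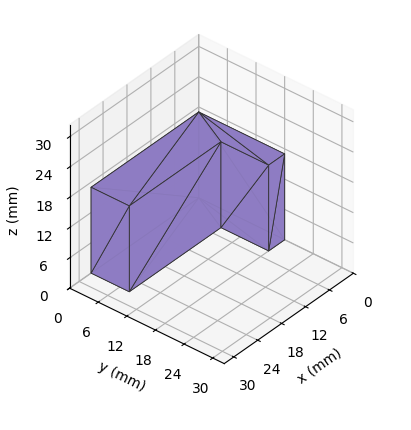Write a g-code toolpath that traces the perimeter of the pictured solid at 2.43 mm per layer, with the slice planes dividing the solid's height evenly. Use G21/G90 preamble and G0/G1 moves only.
Reading the render: the shape is an L-shaped prism: outer 27 × 18 mm, arm thicknesses ≈ 8 mm (horizontal) and 4 mm (vertical), extruded 17 mm in z (dimensions read to the nearest mm from the axis ticks). For the g-code, the solid's height is divided into equal slices at the stated Δz and each level perimeter traced with G1 moves after a G0 lift.

; perimeter-only toolpath
G21 ; units = mm
G90 ; absolute positioning
G28 ; home
; layer 1
G0 Z2.43
G0 X0.00 Y0.00
G1 X27.00 Y0.00
G1 X27.00 Y8.00
G1 X4.00 Y8.00
G1 X4.00 Y18.00
G1 X0.00 Y18.00
G1 X0.00 Y0.00
; layer 2
G0 Z4.86
G0 X0.00 Y0.00
G1 X27.00 Y0.00
G1 X27.00 Y8.00
G1 X4.00 Y8.00
G1 X4.00 Y18.00
G1 X0.00 Y18.00
G1 X0.00 Y0.00
; layer 3
G0 Z7.29
G0 X0.00 Y0.00
G1 X27.00 Y0.00
G1 X27.00 Y8.00
G1 X4.00 Y8.00
G1 X4.00 Y18.00
G1 X0.00 Y18.00
G1 X0.00 Y0.00
; layer 4
G0 Z9.71
G0 X0.00 Y0.00
G1 X27.00 Y0.00
G1 X27.00 Y8.00
G1 X4.00 Y8.00
G1 X4.00 Y18.00
G1 X0.00 Y18.00
G1 X0.00 Y0.00
; layer 5
G0 Z12.14
G0 X0.00 Y0.00
G1 X27.00 Y0.00
G1 X27.00 Y8.00
G1 X4.00 Y8.00
G1 X4.00 Y18.00
G1 X0.00 Y18.00
G1 X0.00 Y0.00
; layer 6
G0 Z14.57
G0 X0.00 Y0.00
G1 X27.00 Y0.00
G1 X27.00 Y8.00
G1 X4.00 Y8.00
G1 X4.00 Y18.00
G1 X0.00 Y18.00
G1 X0.00 Y0.00
; layer 7
G0 Z17.00
G0 X0.00 Y0.00
G1 X27.00 Y0.00
G1 X27.00 Y8.00
G1 X4.00 Y8.00
G1 X4.00 Y18.00
G1 X0.00 Y18.00
G1 X0.00 Y0.00
M2 ; end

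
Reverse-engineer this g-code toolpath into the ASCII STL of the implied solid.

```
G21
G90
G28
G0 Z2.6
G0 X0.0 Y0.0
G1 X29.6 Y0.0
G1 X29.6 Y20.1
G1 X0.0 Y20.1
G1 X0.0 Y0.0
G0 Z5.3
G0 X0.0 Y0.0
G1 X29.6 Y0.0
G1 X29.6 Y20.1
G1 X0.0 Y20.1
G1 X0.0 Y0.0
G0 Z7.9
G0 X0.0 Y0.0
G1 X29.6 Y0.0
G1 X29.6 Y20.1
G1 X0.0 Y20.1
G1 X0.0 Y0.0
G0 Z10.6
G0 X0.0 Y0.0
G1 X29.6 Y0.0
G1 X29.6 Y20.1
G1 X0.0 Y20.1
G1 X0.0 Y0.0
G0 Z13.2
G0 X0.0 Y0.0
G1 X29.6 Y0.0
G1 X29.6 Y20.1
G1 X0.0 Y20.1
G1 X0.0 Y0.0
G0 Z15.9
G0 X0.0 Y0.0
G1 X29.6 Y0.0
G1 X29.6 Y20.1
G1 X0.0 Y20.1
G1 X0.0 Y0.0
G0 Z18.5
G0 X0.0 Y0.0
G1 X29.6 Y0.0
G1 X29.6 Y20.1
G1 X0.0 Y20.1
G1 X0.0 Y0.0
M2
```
solid part
  facet normal 0.0000 0.0000 -1.0000
    outer loop
      vertex 29.6 20.1 0.0
      vertex 29.6 0.0 0.0
      vertex 0.0 0.0 0.0
    endloop
  endfacet
  facet normal 0.0000 0.0000 -1.0000
    outer loop
      vertex 0.0 20.1 0.0
      vertex 29.6 20.1 0.0
      vertex 0.0 0.0 0.0
    endloop
  endfacet
  facet normal 0.0000 0.0000 1.0000
    outer loop
      vertex 0.0 0.0 18.5
      vertex 29.6 0.0 18.5
      vertex 29.6 20.1 18.5
    endloop
  endfacet
  facet normal 0.0000 0.0000 1.0000
    outer loop
      vertex 0.0 0.0 18.5
      vertex 29.6 20.1 18.5
      vertex 0.0 20.1 18.5
    endloop
  endfacet
  facet normal 0.0000 -1.0000 0.0000
    outer loop
      vertex 0.0 0.0 0.0
      vertex 29.6 0.0 0.0
      vertex 29.6 0.0 18.5
    endloop
  endfacet
  facet normal 0.0000 -1.0000 0.0000
    outer loop
      vertex 0.0 0.0 0.0
      vertex 29.6 0.0 18.5
      vertex 0.0 0.0 18.5
    endloop
  endfacet
  facet normal 0.0000 1.0000 0.0000
    outer loop
      vertex 29.6 20.1 18.5
      vertex 29.6 20.1 0.0
      vertex 0.0 20.1 0.0
    endloop
  endfacet
  facet normal 0.0000 1.0000 0.0000
    outer loop
      vertex 0.0 20.1 18.5
      vertex 29.6 20.1 18.5
      vertex 0.0 20.1 0.0
    endloop
  endfacet
  facet normal -1.0000 0.0000 0.0000
    outer loop
      vertex 0.0 20.1 18.5
      vertex 0.0 20.1 0.0
      vertex 0.0 0.0 0.0
    endloop
  endfacet
  facet normal -1.0000 0.0000 0.0000
    outer loop
      vertex 0.0 0.0 18.5
      vertex 0.0 20.1 18.5
      vertex 0.0 0.0 0.0
    endloop
  endfacet
  facet normal 1.0000 0.0000 0.0000
    outer loop
      vertex 29.6 0.0 0.0
      vertex 29.6 20.1 0.0
      vertex 29.6 20.1 18.5
    endloop
  endfacet
  facet normal 1.0000 0.0000 0.0000
    outer loop
      vertex 29.6 0.0 0.0
      vertex 29.6 20.1 18.5
      vertex 29.6 0.0 18.5
    endloop
  endfacet
endsolid part

The G0 Z moves step by Δz≈2.6 mm. Every layer's G1 loop is the same polygon, so the solid is a straight extrusion of it from z=0 to z≈18.5. Closing with flat bottom and top caps and triangulating gives 12 facets — a rectangular box, roughly 29.6 × 20.1 mm footprint and 18.5 mm tall.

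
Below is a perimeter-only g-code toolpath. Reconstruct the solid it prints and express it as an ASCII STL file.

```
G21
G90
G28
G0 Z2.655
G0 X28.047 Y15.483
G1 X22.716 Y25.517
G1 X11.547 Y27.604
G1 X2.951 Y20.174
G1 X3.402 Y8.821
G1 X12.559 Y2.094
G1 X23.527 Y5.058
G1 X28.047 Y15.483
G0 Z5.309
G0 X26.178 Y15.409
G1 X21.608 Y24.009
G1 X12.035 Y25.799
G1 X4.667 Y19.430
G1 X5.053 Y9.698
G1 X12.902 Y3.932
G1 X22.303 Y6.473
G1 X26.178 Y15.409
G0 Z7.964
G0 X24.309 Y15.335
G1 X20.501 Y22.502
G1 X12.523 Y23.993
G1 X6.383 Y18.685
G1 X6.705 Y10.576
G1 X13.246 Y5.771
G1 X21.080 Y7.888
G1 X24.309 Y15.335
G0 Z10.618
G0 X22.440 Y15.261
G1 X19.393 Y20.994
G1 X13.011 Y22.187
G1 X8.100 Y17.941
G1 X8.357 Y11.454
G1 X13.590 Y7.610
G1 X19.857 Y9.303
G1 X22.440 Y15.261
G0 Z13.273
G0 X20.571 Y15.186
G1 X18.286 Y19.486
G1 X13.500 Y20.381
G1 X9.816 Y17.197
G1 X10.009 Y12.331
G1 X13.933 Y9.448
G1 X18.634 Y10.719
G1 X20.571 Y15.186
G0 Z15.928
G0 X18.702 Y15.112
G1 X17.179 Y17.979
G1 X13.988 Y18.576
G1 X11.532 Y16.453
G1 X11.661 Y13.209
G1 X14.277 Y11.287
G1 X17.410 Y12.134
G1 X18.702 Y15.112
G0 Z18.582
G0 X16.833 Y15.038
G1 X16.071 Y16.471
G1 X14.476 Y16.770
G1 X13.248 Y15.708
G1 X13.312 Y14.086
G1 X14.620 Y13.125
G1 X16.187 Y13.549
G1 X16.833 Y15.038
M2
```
solid part
  facet normal 0.0000 0.0000 -1.0000
    outer loop
      vertex 11.059 29.410 0.000
      vertex 23.823 27.024 0.000
      vertex 29.916 15.557 0.000
    endloop
  endfacet
  facet normal 0.0000 0.0000 -1.0000
    outer loop
      vertex 1.235 20.918 0.000
      vertex 11.059 29.410 0.000
      vertex 29.916 15.557 0.000
    endloop
  endfacet
  facet normal 0.0000 0.0000 -1.0000
    outer loop
      vertex 1.750 7.943 0.000
      vertex 1.235 20.918 0.000
      vertex 29.916 15.557 0.000
    endloop
  endfacet
  facet normal 0.0000 0.0000 -1.0000
    outer loop
      vertex 12.215 0.255 0.000
      vertex 1.750 7.943 0.000
      vertex 29.916 15.557 0.000
    endloop
  endfacet
  facet normal 0.0000 0.0000 -1.0000
    outer loop
      vertex 24.750 3.643 0.000
      vertex 12.215 0.255 0.000
      vertex 29.916 15.557 0.000
    endloop
  endfacet
  facet normal 0.7455 0.3961 0.5360
    outer loop
      vertex 29.916 15.557 0.000
      vertex 23.823 27.024 0.000
      vertex 14.964 14.964 21.237
    endloop
  endfacet
  facet normal 0.1551 0.8299 0.5360
    outer loop
      vertex 23.823 27.024 0.000
      vertex 11.059 29.410 0.000
      vertex 14.964 14.964 21.237
    endloop
  endfacet
  facet normal -0.5521 0.6387 0.5360
    outer loop
      vertex 11.059 29.410 0.000
      vertex 1.235 20.918 0.000
      vertex 14.964 14.964 21.237
    endloop
  endfacet
  facet normal -0.8436 -0.0335 0.5360
    outer loop
      vertex 1.235 20.918 0.000
      vertex 1.750 7.943 0.000
      vertex 14.964 14.964 21.237
    endloop
  endfacet
  facet normal -0.4998 -0.6804 0.5359
    outer loop
      vertex 1.750 7.943 0.000
      vertex 12.215 0.255 0.000
      vertex 14.964 14.964 21.237
    endloop
  endfacet
  facet normal 0.2203 -0.8150 0.5360
    outer loop
      vertex 12.215 0.255 0.000
      vertex 24.750 3.643 0.000
      vertex 14.964 14.964 21.237
    endloop
  endfacet
  facet normal 0.7746 -0.3359 0.5360
    outer loop
      vertex 24.750 3.643 0.000
      vertex 29.916 15.557 0.000
      vertex 14.964 14.964 21.237
    endloop
  endfacet
endsolid part

The G0 Z moves step by Δz≈2.655 mm. The G1 loops shrink linearly with z, so the solid tapers from its base footprint up to z≈21.2. Closing with a flat bottom cap and the tapered top and triangulating gives 12 facets — a regular 7-sided pyramid, base circumscribed radius ≈ 15 mm, apex at z ≈ 21.2 mm.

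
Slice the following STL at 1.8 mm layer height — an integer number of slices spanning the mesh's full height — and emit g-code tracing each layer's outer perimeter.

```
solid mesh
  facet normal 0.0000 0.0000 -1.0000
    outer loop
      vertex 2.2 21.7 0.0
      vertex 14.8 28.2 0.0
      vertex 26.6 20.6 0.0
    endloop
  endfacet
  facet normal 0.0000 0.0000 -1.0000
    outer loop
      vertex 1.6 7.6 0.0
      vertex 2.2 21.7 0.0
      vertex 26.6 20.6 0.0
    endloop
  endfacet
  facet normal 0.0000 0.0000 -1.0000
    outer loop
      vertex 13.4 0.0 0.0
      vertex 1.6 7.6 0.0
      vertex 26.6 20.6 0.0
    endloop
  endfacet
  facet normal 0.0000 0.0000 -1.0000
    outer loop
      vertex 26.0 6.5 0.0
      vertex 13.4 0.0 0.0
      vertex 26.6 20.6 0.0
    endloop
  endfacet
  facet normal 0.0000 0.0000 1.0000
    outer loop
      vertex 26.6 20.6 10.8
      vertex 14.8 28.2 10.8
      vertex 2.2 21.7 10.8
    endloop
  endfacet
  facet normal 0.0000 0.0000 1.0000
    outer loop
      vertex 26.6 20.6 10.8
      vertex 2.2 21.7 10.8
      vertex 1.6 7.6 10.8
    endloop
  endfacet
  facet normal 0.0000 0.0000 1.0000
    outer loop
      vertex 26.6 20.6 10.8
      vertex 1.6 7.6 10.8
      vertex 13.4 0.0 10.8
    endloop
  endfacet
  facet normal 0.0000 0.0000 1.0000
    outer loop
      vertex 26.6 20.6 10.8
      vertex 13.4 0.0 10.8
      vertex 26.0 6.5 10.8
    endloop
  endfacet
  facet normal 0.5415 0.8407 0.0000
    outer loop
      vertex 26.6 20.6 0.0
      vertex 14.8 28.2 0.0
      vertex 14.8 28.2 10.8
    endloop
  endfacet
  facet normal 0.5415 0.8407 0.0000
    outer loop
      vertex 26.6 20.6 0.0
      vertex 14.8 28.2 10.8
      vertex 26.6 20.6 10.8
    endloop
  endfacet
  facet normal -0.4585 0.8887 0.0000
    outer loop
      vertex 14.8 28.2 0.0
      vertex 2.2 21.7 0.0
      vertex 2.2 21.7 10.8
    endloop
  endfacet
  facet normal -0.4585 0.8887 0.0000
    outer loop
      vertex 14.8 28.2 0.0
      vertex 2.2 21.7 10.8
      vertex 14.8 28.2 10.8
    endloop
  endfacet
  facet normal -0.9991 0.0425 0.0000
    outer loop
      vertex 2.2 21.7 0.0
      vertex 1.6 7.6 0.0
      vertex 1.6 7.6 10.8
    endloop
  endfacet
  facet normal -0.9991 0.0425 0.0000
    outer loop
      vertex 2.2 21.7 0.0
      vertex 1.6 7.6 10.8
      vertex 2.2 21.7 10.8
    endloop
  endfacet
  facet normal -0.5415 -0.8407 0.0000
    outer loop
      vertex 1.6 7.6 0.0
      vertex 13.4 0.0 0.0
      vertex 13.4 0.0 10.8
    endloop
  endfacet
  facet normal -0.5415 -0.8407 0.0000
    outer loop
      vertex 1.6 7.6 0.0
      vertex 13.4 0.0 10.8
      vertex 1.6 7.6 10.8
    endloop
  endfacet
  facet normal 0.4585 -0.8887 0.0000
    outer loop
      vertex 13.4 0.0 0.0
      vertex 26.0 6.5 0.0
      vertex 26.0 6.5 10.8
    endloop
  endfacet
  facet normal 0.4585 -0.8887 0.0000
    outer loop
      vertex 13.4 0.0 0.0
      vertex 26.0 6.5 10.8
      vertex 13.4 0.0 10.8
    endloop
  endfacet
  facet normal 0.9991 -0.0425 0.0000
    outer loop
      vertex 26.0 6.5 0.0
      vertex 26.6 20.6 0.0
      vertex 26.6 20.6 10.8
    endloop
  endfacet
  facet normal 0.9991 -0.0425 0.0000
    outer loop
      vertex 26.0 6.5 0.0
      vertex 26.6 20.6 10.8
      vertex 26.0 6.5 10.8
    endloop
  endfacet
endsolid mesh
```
; perimeter-only toolpath
G21 ; units = mm
G90 ; absolute positioning
G28 ; home
; layer 1
G0 Z1.8
G0 X26.6 Y20.6
G1 X14.8 Y28.2
G1 X2.2 Y21.7
G1 X1.6 Y7.6
G1 X13.4 Y0.0
G1 X26.0 Y6.5
G1 X26.6 Y20.6
; layer 2
G0 Z3.6
G0 X26.6 Y20.6
G1 X14.8 Y28.2
G1 X2.2 Y21.7
G1 X1.6 Y7.6
G1 X13.4 Y0.0
G1 X26.0 Y6.5
G1 X26.6 Y20.6
; layer 3
G0 Z5.4
G0 X26.6 Y20.6
G1 X14.8 Y28.2
G1 X2.2 Y21.7
G1 X1.6 Y7.6
G1 X13.4 Y0.0
G1 X26.0 Y6.5
G1 X26.6 Y20.6
; layer 4
G0 Z7.2
G0 X26.6 Y20.6
G1 X14.8 Y28.2
G1 X2.2 Y21.7
G1 X1.6 Y7.6
G1 X13.4 Y0.0
G1 X26.0 Y6.5
G1 X26.6 Y20.6
; layer 5
G0 Z9.0
G0 X26.6 Y20.6
G1 X14.8 Y28.2
G1 X2.2 Y21.7
G1 X1.6 Y7.6
G1 X13.4 Y0.0
G1 X26.0 Y6.5
G1 X26.6 Y20.6
; layer 6
G0 Z10.8
G0 X26.6 Y20.6
G1 X14.8 Y28.2
G1 X2.2 Y21.7
G1 X1.6 Y7.6
G1 X13.4 Y0.0
G1 X26.0 Y6.5
G1 X26.6 Y20.6
M2 ; end

The solid is a regular 6-sided prism (a cylinder approximated with 6 flat sides), circumscribed radius ≈ 14.1 mm, height ≈ 10.8 mm. Slicing at Δz = 1.8 mm — 6 equal slices spanning the solid's height, so layer i sits at z = i·h/6 — gives 6 non-empty perimeters. Each is a 6-segment closed polygon; G0 lifts to the layer z and rapids to the start vertex, then G1 traces the edges.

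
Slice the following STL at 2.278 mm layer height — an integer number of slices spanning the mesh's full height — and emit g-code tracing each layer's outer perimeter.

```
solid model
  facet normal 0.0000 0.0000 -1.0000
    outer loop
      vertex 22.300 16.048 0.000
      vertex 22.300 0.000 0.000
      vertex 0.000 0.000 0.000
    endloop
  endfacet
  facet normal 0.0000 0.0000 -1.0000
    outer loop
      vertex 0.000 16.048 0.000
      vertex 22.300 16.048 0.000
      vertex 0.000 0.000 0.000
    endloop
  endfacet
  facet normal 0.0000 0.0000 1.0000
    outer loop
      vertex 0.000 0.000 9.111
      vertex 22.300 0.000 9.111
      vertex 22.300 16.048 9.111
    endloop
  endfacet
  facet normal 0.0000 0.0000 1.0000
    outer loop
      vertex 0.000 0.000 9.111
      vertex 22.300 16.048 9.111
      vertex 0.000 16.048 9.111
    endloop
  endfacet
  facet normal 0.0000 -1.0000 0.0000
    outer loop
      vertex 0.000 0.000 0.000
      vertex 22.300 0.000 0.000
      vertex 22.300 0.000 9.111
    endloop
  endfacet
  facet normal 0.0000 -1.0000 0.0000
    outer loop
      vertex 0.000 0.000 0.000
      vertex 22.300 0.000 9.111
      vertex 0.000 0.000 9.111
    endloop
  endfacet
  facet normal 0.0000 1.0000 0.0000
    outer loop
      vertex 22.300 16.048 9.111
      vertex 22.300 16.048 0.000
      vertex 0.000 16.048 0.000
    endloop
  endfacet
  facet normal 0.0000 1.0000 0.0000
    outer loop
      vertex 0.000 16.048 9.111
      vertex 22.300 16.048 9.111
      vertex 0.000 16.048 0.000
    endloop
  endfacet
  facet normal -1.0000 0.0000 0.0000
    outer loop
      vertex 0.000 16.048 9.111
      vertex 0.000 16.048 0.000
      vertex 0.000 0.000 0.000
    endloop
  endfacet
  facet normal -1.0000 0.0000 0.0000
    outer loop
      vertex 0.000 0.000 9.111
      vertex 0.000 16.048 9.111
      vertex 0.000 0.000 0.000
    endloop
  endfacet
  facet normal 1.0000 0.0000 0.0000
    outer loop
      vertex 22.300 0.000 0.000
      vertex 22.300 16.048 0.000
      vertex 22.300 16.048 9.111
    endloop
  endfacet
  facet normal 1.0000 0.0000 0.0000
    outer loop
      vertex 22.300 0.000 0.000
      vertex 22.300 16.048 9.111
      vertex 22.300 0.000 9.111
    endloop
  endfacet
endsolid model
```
; perimeter-only toolpath
G21 ; units = mm
G90 ; absolute positioning
G28 ; home
; layer 1
G0 Z2.278
G0 X0.000 Y0.000
G1 X22.300 Y0.000
G1 X22.300 Y16.048
G1 X0.000 Y16.048
G1 X0.000 Y0.000
; layer 2
G0 Z4.556
G0 X0.000 Y0.000
G1 X22.300 Y0.000
G1 X22.300 Y16.048
G1 X0.000 Y16.048
G1 X0.000 Y0.000
; layer 3
G0 Z6.833
G0 X0.000 Y0.000
G1 X22.300 Y0.000
G1 X22.300 Y16.048
G1 X0.000 Y16.048
G1 X0.000 Y0.000
; layer 4
G0 Z9.111
G0 X0.000 Y0.000
G1 X22.300 Y0.000
G1 X22.300 Y16.048
G1 X0.000 Y16.048
G1 X0.000 Y0.000
M2 ; end

The solid is a rectangular box, roughly 22.3 × 16 mm footprint and 9.11 mm tall. Slicing at Δz = 2.278 mm — 4 equal slices spanning the solid's height, so layer i sits at z = i·h/4 — gives 4 non-empty perimeters. Each is a 4-segment closed polygon; G0 lifts to the layer z and rapids to the start vertex, then G1 traces the edges.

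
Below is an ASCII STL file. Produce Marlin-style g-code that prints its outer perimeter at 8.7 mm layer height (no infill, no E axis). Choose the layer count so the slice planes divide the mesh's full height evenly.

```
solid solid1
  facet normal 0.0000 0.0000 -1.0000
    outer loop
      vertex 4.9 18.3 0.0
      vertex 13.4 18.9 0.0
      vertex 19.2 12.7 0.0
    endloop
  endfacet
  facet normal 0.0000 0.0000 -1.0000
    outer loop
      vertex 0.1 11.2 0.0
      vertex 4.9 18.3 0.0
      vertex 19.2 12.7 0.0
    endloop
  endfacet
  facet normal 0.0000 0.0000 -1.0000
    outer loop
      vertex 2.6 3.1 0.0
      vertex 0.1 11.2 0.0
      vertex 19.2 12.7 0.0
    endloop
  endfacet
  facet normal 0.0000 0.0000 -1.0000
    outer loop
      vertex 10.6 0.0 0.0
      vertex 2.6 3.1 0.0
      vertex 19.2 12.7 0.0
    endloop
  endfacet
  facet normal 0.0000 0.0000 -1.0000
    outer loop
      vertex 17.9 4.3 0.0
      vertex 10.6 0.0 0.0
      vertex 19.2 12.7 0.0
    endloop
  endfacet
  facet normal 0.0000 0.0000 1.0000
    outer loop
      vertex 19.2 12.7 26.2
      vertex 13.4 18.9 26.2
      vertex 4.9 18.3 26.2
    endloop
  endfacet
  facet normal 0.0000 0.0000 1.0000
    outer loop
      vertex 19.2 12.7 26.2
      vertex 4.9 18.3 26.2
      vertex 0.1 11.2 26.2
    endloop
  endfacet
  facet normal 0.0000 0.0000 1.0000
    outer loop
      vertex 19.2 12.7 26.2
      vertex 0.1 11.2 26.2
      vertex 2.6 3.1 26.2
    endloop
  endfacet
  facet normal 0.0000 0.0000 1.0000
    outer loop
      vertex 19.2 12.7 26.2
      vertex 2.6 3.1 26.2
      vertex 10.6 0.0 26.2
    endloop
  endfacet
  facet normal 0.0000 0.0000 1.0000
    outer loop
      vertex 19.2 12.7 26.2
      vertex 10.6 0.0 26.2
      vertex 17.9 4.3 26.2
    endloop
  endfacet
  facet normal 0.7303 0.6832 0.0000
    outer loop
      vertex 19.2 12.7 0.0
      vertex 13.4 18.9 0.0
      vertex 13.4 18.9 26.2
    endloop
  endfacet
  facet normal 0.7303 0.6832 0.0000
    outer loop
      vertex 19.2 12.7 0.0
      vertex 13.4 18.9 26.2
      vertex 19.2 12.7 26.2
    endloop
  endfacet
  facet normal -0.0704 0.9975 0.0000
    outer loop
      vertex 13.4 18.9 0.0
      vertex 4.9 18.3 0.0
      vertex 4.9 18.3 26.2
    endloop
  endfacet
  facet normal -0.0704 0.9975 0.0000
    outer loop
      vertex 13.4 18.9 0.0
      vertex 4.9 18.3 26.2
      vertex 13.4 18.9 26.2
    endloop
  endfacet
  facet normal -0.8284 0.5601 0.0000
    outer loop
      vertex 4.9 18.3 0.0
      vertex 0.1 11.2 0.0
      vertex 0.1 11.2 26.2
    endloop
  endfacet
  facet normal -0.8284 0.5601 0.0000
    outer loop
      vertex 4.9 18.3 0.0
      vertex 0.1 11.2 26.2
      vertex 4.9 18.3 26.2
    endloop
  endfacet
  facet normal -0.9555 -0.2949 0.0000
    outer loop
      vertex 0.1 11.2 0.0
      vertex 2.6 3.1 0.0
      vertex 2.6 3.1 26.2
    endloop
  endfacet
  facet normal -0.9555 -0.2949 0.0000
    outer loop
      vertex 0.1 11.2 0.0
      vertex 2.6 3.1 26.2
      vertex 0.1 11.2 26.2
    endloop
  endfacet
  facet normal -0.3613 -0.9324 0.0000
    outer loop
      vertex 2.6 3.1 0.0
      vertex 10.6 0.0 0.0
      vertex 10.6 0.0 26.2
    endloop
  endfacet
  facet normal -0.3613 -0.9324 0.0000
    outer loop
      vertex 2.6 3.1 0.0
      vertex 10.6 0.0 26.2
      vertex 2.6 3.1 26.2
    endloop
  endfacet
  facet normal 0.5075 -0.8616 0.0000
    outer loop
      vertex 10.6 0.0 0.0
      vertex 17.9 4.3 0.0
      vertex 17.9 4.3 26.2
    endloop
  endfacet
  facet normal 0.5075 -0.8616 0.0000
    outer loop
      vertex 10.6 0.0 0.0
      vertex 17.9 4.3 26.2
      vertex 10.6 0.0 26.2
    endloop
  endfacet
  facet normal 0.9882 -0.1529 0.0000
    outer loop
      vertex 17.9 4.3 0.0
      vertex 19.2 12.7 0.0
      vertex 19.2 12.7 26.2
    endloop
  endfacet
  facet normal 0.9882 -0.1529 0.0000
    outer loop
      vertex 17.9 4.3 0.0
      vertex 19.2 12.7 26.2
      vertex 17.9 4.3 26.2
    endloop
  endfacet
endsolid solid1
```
; perimeter-only toolpath
G21 ; units = mm
G90 ; absolute positioning
G28 ; home
; layer 1
G0 Z8.7
G0 X19.2 Y12.7
G1 X13.4 Y18.9
G1 X4.9 Y18.3
G1 X0.1 Y11.2
G1 X2.6 Y3.1
G1 X10.6 Y0.0
G1 X17.9 Y4.3
G1 X19.2 Y12.7
; layer 2
G0 Z17.5
G0 X19.2 Y12.7
G1 X13.4 Y18.9
G1 X4.9 Y18.3
G1 X0.1 Y11.2
G1 X2.6 Y3.1
G1 X10.6 Y0.0
G1 X17.9 Y4.3
G1 X19.2 Y12.7
; layer 3
G0 Z26.2
G0 X19.2 Y12.7
G1 X13.4 Y18.9
G1 X4.9 Y18.3
G1 X0.1 Y11.2
G1 X2.6 Y3.1
G1 X10.6 Y0.0
G1 X17.9 Y4.3
G1 X19.2 Y12.7
M2 ; end

The solid is a regular 7-sided prism (a cylinder approximated with 7 flat sides), circumscribed radius ≈ 9.8 mm, height ≈ 26.2 mm. Slicing at Δz = 8.7 mm — 3 equal slices spanning the solid's height, so layer i sits at z = i·h/3 — gives 3 non-empty perimeters. Each is a 7-segment closed polygon; G0 lifts to the layer z and rapids to the start vertex, then G1 traces the edges.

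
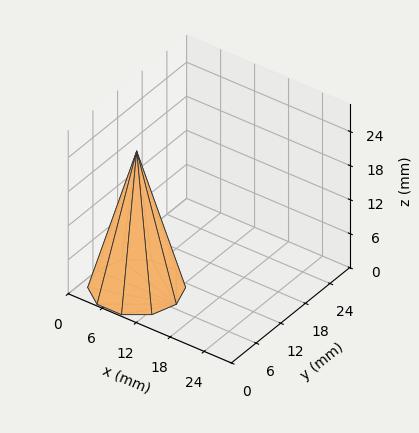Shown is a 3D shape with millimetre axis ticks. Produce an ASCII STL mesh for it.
Reading the render: the shape is a regular 10-sided pyramid, base circumscribed radius ≈ 7 mm, apex at z ≈ 24 mm (dimensions read to the nearest mm from the axis ticks). For the STL, each face is triangulated and given an outward normal.

solid part
  facet normal 0.0000 0.0000 -1.0000
    outer loop
      vertex 9.163 13.657 0.000
      vertex 12.663 11.114 0.000
      vertex 14.000 7.000 0.000
    endloop
  endfacet
  facet normal 0.0000 0.0000 -1.0000
    outer loop
      vertex 4.837 13.657 0.000
      vertex 9.163 13.657 0.000
      vertex 14.000 7.000 0.000
    endloop
  endfacet
  facet normal 0.0000 0.0000 -1.0000
    outer loop
      vertex 1.337 11.114 0.000
      vertex 4.837 13.657 0.000
      vertex 14.000 7.000 0.000
    endloop
  endfacet
  facet normal 0.0000 0.0000 -1.0000
    outer loop
      vertex 0.000 7.000 0.000
      vertex 1.337 11.114 0.000
      vertex 14.000 7.000 0.000
    endloop
  endfacet
  facet normal 0.0000 0.0000 -1.0000
    outer loop
      vertex 1.337 2.886 0.000
      vertex 0.000 7.000 0.000
      vertex 14.000 7.000 0.000
    endloop
  endfacet
  facet normal 0.0000 0.0000 -1.0000
    outer loop
      vertex 4.837 0.343 0.000
      vertex 1.337 2.886 0.000
      vertex 14.000 7.000 0.000
    endloop
  endfacet
  facet normal 0.0000 0.0000 -1.0000
    outer loop
      vertex 9.163 0.343 0.000
      vertex 4.837 0.343 0.000
      vertex 14.000 7.000 0.000
    endloop
  endfacet
  facet normal 0.0000 0.0000 -1.0000
    outer loop
      vertex 12.663 2.886 0.000
      vertex 9.163 0.343 0.000
      vertex 14.000 7.000 0.000
    endloop
  endfacet
  facet normal 0.9164 0.2978 0.2673
    outer loop
      vertex 14.000 7.000 0.000
      vertex 12.663 11.114 0.000
      vertex 7.000 7.000 24.000
    endloop
  endfacet
  facet normal 0.5664 0.7796 0.2673
    outer loop
      vertex 12.663 11.114 0.000
      vertex 9.163 13.657 0.000
      vertex 7.000 7.000 24.000
    endloop
  endfacet
  facet normal 0.0000 0.9636 0.2673
    outer loop
      vertex 9.163 13.657 0.000
      vertex 4.837 13.657 0.000
      vertex 7.000 7.000 24.000
    endloop
  endfacet
  facet normal -0.5664 0.7796 0.2673
    outer loop
      vertex 4.837 13.657 0.000
      vertex 1.337 11.114 0.000
      vertex 7.000 7.000 24.000
    endloop
  endfacet
  facet normal -0.9164 0.2978 0.2673
    outer loop
      vertex 1.337 11.114 0.000
      vertex 0.000 7.000 0.000
      vertex 7.000 7.000 24.000
    endloop
  endfacet
  facet normal -0.9164 -0.2978 0.2673
    outer loop
      vertex 0.000 7.000 0.000
      vertex 1.337 2.886 0.000
      vertex 7.000 7.000 24.000
    endloop
  endfacet
  facet normal -0.5664 -0.7796 0.2673
    outer loop
      vertex 1.337 2.886 0.000
      vertex 4.837 0.343 0.000
      vertex 7.000 7.000 24.000
    endloop
  endfacet
  facet normal 0.0000 -0.9636 0.2673
    outer loop
      vertex 4.837 0.343 0.000
      vertex 9.163 0.343 0.000
      vertex 7.000 7.000 24.000
    endloop
  endfacet
  facet normal 0.5664 -0.7796 0.2673
    outer loop
      vertex 9.163 0.343 0.000
      vertex 12.663 2.886 0.000
      vertex 7.000 7.000 24.000
    endloop
  endfacet
  facet normal 0.9164 -0.2978 0.2673
    outer loop
      vertex 12.663 2.886 0.000
      vertex 14.000 7.000 0.000
      vertex 7.000 7.000 24.000
    endloop
  endfacet
endsolid part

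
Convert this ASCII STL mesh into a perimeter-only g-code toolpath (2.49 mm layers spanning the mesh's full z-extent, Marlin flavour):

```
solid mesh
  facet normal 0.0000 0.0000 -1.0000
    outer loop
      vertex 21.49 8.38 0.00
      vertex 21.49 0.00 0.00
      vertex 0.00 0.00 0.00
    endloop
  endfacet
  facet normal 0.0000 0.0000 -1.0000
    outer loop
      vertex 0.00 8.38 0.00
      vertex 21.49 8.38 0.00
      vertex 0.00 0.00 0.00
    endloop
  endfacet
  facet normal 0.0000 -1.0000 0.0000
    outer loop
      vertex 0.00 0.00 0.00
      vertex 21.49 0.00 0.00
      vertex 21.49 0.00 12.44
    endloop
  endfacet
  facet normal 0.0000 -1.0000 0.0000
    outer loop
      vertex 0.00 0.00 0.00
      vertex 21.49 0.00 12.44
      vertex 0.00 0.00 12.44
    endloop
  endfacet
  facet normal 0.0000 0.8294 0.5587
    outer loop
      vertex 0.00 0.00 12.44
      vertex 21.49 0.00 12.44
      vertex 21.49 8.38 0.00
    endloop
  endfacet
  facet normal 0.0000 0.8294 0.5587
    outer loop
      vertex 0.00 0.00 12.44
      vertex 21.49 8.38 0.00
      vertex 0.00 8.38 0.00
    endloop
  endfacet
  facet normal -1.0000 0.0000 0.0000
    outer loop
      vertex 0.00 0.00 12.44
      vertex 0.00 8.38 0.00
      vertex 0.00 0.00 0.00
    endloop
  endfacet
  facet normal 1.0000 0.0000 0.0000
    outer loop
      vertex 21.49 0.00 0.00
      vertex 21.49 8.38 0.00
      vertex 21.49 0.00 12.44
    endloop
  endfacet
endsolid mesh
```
; perimeter-only toolpath
G21 ; units = mm
G90 ; absolute positioning
G28 ; home
; layer 1
G0 Z2.49
G0 X0.00 Y0.00
G1 X21.49 Y0.00
G1 X21.49 Y6.70
G1 X0.00 Y6.70
G1 X0.00 Y0.00
; layer 2
G0 Z4.98
G0 X0.00 Y0.00
G1 X21.49 Y0.00
G1 X21.49 Y5.03
G1 X0.00 Y5.03
G1 X0.00 Y0.00
; layer 3
G0 Z7.46
G0 X0.00 Y0.00
G1 X21.49 Y0.00
G1 X21.49 Y3.35
G1 X0.00 Y3.35
G1 X0.00 Y0.00
; layer 4
G0 Z9.95
G0 X0.00 Y0.00
G1 X21.49 Y0.00
G1 X21.49 Y1.68
G1 X0.00 Y1.68
G1 X0.00 Y0.00
M2 ; end

The solid is a wedge (ramp): 21.5 × 8.38 mm base, rising to 12.4 mm along the y=0 edge and sloping linearly to z=0 at y=8.38. Slicing at Δz = 2.49 mm — 5 equal slices spanning the solid's height, so layer i sits at z = i·h/5 — gives 4 non-empty perimeters. Each is a 4-segment closed polygon; G0 lifts to the layer z and rapids to the start vertex, then G1 traces the edges. The cross-section shrinks linearly with z (the slice at the apex is degenerate and omitted).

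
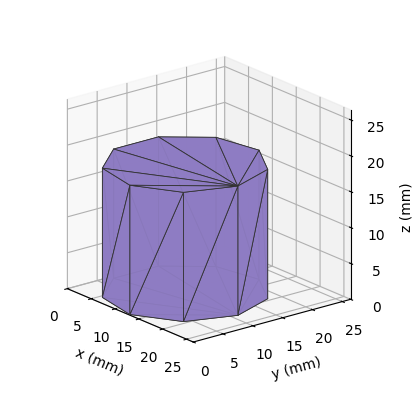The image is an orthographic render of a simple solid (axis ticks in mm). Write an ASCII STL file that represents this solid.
Reading the render: the shape is a regular 9-sided prism (a cylinder approximated with 9 flat sides), circumscribed radius ≈ 11 mm, height ≈ 18 mm (dimensions read to the nearest mm from the axis ticks). For the STL, each face is triangulated and given an outward normal.

solid part
  facet normal 0.0000 0.0000 -1.0000
    outer loop
      vertex 12.910 21.833 0.000
      vertex 19.426 18.071 0.000
      vertex 22.000 11.000 0.000
    endloop
  endfacet
  facet normal 0.0000 0.0000 -1.0000
    outer loop
      vertex 5.500 20.526 0.000
      vertex 12.910 21.833 0.000
      vertex 22.000 11.000 0.000
    endloop
  endfacet
  facet normal 0.0000 0.0000 -1.0000
    outer loop
      vertex 0.663 14.762 0.000
      vertex 5.500 20.526 0.000
      vertex 22.000 11.000 0.000
    endloop
  endfacet
  facet normal 0.0000 0.0000 -1.0000
    outer loop
      vertex 0.663 7.238 0.000
      vertex 0.663 14.762 0.000
      vertex 22.000 11.000 0.000
    endloop
  endfacet
  facet normal 0.0000 0.0000 -1.0000
    outer loop
      vertex 5.500 1.474 0.000
      vertex 0.663 7.238 0.000
      vertex 22.000 11.000 0.000
    endloop
  endfacet
  facet normal 0.0000 0.0000 -1.0000
    outer loop
      vertex 12.910 0.167 0.000
      vertex 5.500 1.474 0.000
      vertex 22.000 11.000 0.000
    endloop
  endfacet
  facet normal 0.0000 0.0000 -1.0000
    outer loop
      vertex 19.426 3.929 0.000
      vertex 12.910 0.167 0.000
      vertex 22.000 11.000 0.000
    endloop
  endfacet
  facet normal 0.0000 0.0000 1.0000
    outer loop
      vertex 22.000 11.000 18.000
      vertex 19.426 18.071 18.000
      vertex 12.910 21.833 18.000
    endloop
  endfacet
  facet normal 0.0000 0.0000 1.0000
    outer loop
      vertex 22.000 11.000 18.000
      vertex 12.910 21.833 18.000
      vertex 5.500 20.526 18.000
    endloop
  endfacet
  facet normal 0.0000 0.0000 1.0000
    outer loop
      vertex 22.000 11.000 18.000
      vertex 5.500 20.526 18.000
      vertex 0.663 14.762 18.000
    endloop
  endfacet
  facet normal 0.0000 0.0000 1.0000
    outer loop
      vertex 22.000 11.000 18.000
      vertex 0.663 14.762 18.000
      vertex 0.663 7.238 18.000
    endloop
  endfacet
  facet normal 0.0000 0.0000 1.0000
    outer loop
      vertex 22.000 11.000 18.000
      vertex 0.663 7.238 18.000
      vertex 5.500 1.474 18.000
    endloop
  endfacet
  facet normal 0.0000 0.0000 1.0000
    outer loop
      vertex 22.000 11.000 18.000
      vertex 5.500 1.474 18.000
      vertex 12.910 0.167 18.000
    endloop
  endfacet
  facet normal 0.0000 0.0000 1.0000
    outer loop
      vertex 22.000 11.000 18.000
      vertex 12.910 0.167 18.000
      vertex 19.426 3.929 18.000
    endloop
  endfacet
  facet normal 0.9397 0.3421 0.0000
    outer loop
      vertex 22.000 11.000 0.000
      vertex 19.426 18.071 0.000
      vertex 19.426 18.071 18.000
    endloop
  endfacet
  facet normal 0.9397 0.3421 0.0000
    outer loop
      vertex 22.000 11.000 0.000
      vertex 19.426 18.071 18.000
      vertex 22.000 11.000 18.000
    endloop
  endfacet
  facet normal 0.5000 0.8660 0.0000
    outer loop
      vertex 19.426 18.071 0.000
      vertex 12.910 21.833 0.000
      vertex 12.910 21.833 18.000
    endloop
  endfacet
  facet normal 0.5000 0.8660 0.0000
    outer loop
      vertex 19.426 18.071 0.000
      vertex 12.910 21.833 18.000
      vertex 19.426 18.071 18.000
    endloop
  endfacet
  facet normal -0.1737 0.9848 0.0000
    outer loop
      vertex 12.910 21.833 0.000
      vertex 5.500 20.526 0.000
      vertex 5.500 20.526 18.000
    endloop
  endfacet
  facet normal -0.1737 0.9848 0.0000
    outer loop
      vertex 12.910 21.833 0.000
      vertex 5.500 20.526 18.000
      vertex 12.910 21.833 18.000
    endloop
  endfacet
  facet normal -0.7660 0.6428 0.0000
    outer loop
      vertex 5.500 20.526 0.000
      vertex 0.663 14.762 0.000
      vertex 0.663 14.762 18.000
    endloop
  endfacet
  facet normal -0.7660 0.6428 0.0000
    outer loop
      vertex 5.500 20.526 0.000
      vertex 0.663 14.762 18.000
      vertex 5.500 20.526 18.000
    endloop
  endfacet
  facet normal -1.0000 0.0000 0.0000
    outer loop
      vertex 0.663 14.762 0.000
      vertex 0.663 7.238 0.000
      vertex 0.663 7.238 18.000
    endloop
  endfacet
  facet normal -1.0000 0.0000 0.0000
    outer loop
      vertex 0.663 14.762 0.000
      vertex 0.663 7.238 18.000
      vertex 0.663 14.762 18.000
    endloop
  endfacet
  facet normal -0.7660 -0.6428 0.0000
    outer loop
      vertex 0.663 7.238 0.000
      vertex 5.500 1.474 0.000
      vertex 5.500 1.474 18.000
    endloop
  endfacet
  facet normal -0.7660 -0.6428 0.0000
    outer loop
      vertex 0.663 7.238 0.000
      vertex 5.500 1.474 18.000
      vertex 0.663 7.238 18.000
    endloop
  endfacet
  facet normal -0.1737 -0.9848 0.0000
    outer loop
      vertex 5.500 1.474 0.000
      vertex 12.910 0.167 0.000
      vertex 12.910 0.167 18.000
    endloop
  endfacet
  facet normal -0.1737 -0.9848 0.0000
    outer loop
      vertex 5.500 1.474 0.000
      vertex 12.910 0.167 18.000
      vertex 5.500 1.474 18.000
    endloop
  endfacet
  facet normal 0.5000 -0.8660 0.0000
    outer loop
      vertex 12.910 0.167 0.000
      vertex 19.426 3.929 0.000
      vertex 19.426 3.929 18.000
    endloop
  endfacet
  facet normal 0.5000 -0.8660 0.0000
    outer loop
      vertex 12.910 0.167 0.000
      vertex 19.426 3.929 18.000
      vertex 12.910 0.167 18.000
    endloop
  endfacet
  facet normal 0.9397 -0.3421 0.0000
    outer loop
      vertex 19.426 3.929 0.000
      vertex 22.000 11.000 0.000
      vertex 22.000 11.000 18.000
    endloop
  endfacet
  facet normal 0.9397 -0.3421 0.0000
    outer loop
      vertex 19.426 3.929 0.000
      vertex 22.000 11.000 18.000
      vertex 19.426 3.929 18.000
    endloop
  endfacet
endsolid part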